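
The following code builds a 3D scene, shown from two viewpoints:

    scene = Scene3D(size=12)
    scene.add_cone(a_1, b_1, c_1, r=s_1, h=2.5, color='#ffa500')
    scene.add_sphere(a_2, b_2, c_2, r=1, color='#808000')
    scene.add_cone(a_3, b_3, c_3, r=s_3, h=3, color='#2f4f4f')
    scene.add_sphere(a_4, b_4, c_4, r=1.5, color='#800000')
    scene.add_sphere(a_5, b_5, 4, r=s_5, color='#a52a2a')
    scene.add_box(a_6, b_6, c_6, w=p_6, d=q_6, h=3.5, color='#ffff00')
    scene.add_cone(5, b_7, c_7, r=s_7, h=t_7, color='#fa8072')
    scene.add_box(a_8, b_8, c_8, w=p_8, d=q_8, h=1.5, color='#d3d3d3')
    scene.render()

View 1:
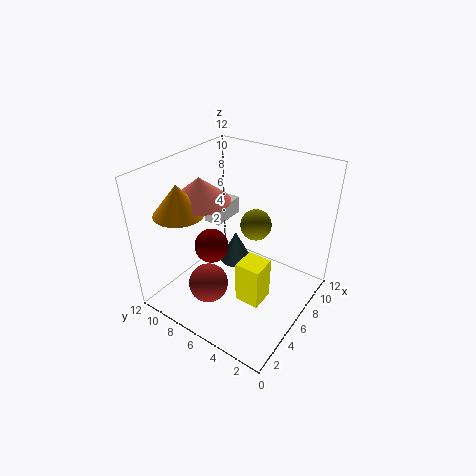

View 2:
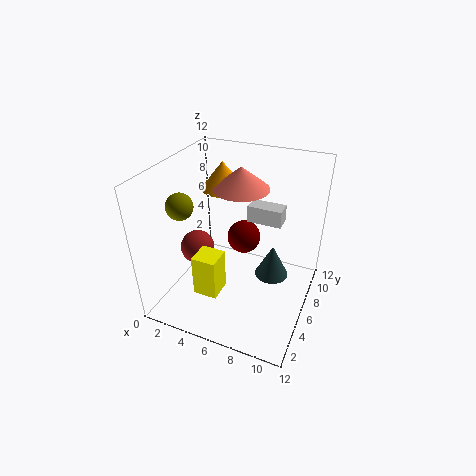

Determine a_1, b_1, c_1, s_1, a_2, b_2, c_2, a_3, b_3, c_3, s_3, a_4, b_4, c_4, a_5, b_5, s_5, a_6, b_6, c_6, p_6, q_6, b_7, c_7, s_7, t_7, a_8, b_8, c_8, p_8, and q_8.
a_1 = 3; b_1 = 9.5; c_1 = 8.5; s_1 = 2; a_2 = 3; b_2 = 2.5; c_2 = 10; a_3 = 8.5; b_3 = 8; c_3 = 1.5; s_3 = 1.5; a_4 = 5.5; b_4 = 8.5; c_4 = 4.5; a_5 = 2; b_5 = 6; s_5 = 1.5; a_6 = 3.5; b_6 = 2.5; c_6 = 2; p_6 = 2; q_6 = 2; b_7 = 9; c_7 = 9; s_7 = 2.5; t_7 = 2; a_8 = 6; b_8 = 8; c_8 = 6.5; p_8 = 3; q_8 = 1.5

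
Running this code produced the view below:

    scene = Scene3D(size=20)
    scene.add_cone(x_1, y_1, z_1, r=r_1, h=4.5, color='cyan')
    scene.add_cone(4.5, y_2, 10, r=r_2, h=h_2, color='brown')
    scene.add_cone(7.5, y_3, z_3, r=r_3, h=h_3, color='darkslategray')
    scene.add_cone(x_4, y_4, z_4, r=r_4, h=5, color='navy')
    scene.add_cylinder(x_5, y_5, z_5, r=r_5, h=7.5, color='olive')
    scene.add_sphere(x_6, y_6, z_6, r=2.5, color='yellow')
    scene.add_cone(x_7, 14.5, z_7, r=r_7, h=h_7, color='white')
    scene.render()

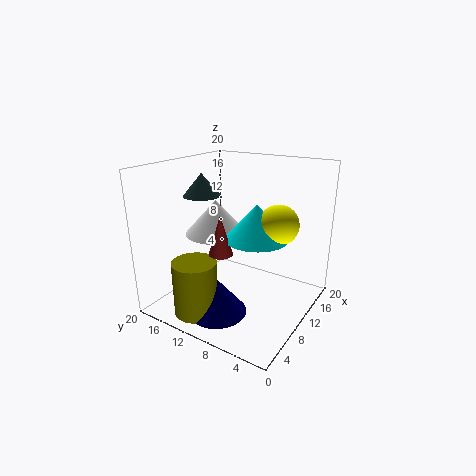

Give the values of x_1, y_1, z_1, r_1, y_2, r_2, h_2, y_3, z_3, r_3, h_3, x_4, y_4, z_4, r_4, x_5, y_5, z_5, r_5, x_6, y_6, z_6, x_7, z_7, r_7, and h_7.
x_1 = 8
y_1 = 6
z_1 = 11.5
r_1 = 4
y_2 = 9
r_2 = 1.5
h_2 = 5
y_3 = 14
z_3 = 16
r_3 = 2.5
h_3 = 3
x_4 = 5.5
y_4 = 10.5
z_4 = 0.5
r_4 = 4
x_5 = 4
y_5 = 13
z_5 = 0.5
r_5 = 3
x_6 = 9
y_6 = 3.5
z_6 = 13.5
x_7 = 11
z_7 = 9.5
r_7 = 4.5
h_7 = 5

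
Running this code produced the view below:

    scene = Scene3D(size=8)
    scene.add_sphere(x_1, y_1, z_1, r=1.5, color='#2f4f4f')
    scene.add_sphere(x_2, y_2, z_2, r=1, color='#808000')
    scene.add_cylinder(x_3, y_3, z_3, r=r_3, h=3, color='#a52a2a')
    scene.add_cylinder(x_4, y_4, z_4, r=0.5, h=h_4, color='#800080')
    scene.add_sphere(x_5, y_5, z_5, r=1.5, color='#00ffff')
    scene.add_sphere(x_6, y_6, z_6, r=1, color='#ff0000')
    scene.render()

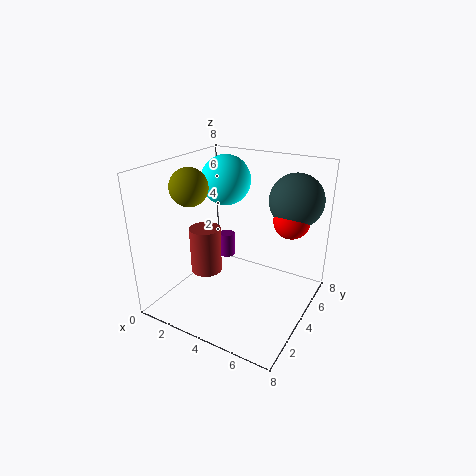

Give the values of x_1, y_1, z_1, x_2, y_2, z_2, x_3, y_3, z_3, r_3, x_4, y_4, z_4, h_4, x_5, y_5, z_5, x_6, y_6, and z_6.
x_1 = 6.5; y_1 = 6; z_1 = 6; x_2 = 2; y_2 = 2.5; z_2 = 7; x_3 = 1; y_3 = 5; z_3 = 0.5; r_3 = 1; x_4 = 2; y_4 = 6; z_4 = 1.5; h_4 = 1.5; x_5 = 2; y_5 = 6; z_5 = 6.5; x_6 = 6.5; y_6 = 5.5; z_6 = 5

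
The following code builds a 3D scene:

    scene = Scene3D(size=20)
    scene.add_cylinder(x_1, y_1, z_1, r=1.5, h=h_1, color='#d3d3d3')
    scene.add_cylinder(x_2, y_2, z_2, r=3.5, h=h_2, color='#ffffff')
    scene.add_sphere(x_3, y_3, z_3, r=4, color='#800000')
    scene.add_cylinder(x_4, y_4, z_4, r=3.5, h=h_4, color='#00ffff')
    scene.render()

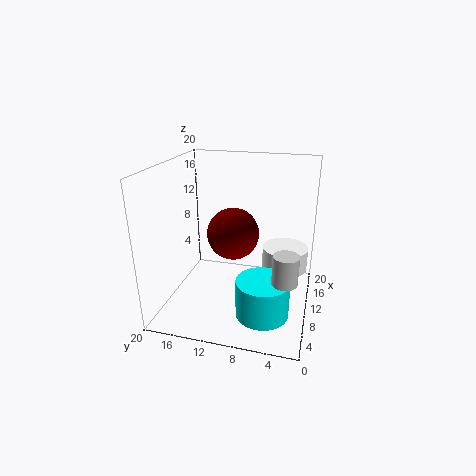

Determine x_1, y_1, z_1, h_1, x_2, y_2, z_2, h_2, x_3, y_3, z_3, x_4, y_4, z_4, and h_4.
x_1 = 2.5, y_1 = 2.5, z_1 = 8.5, h_1 = 3.5, x_2 = 16, y_2 = 4, z_2 = 3, h_2 = 3.5, x_3 = 14.5, y_3 = 12, z_3 = 8.5, x_4 = 5.5, y_4 = 5.5, z_4 = 1.5, h_4 = 5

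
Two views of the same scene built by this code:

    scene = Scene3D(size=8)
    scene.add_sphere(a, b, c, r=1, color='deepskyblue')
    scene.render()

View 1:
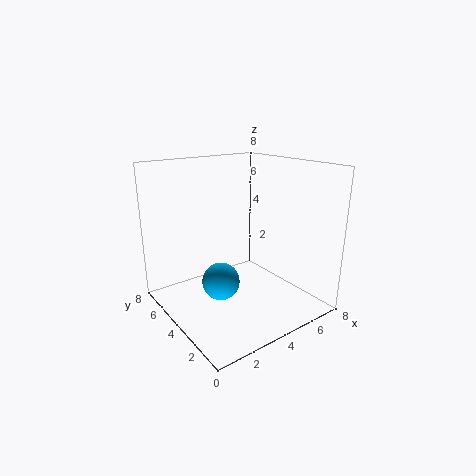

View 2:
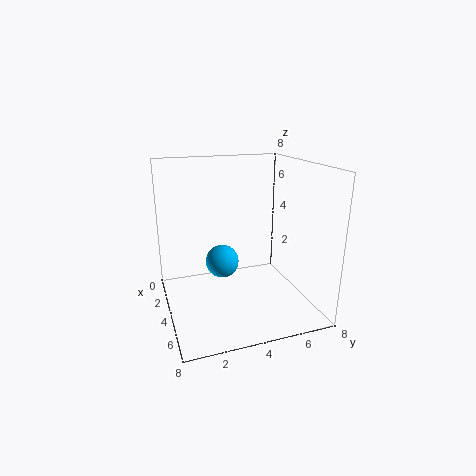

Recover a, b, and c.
a = 2.5
b = 3.5
c = 2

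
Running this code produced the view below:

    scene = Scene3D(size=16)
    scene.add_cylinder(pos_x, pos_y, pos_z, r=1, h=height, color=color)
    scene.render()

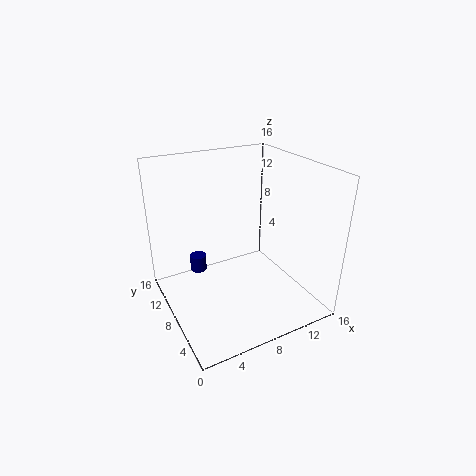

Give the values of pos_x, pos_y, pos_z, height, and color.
pos_x = 5, pos_y = 13, pos_z = 2, height = 2, color = 'navy'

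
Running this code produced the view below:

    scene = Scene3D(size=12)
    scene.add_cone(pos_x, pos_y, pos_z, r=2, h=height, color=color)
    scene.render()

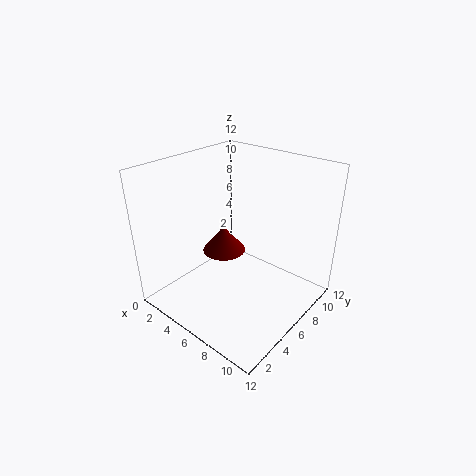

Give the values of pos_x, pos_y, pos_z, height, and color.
pos_x = 3
pos_y = 7.5
pos_z = 3
height = 2.5
color = 'maroon'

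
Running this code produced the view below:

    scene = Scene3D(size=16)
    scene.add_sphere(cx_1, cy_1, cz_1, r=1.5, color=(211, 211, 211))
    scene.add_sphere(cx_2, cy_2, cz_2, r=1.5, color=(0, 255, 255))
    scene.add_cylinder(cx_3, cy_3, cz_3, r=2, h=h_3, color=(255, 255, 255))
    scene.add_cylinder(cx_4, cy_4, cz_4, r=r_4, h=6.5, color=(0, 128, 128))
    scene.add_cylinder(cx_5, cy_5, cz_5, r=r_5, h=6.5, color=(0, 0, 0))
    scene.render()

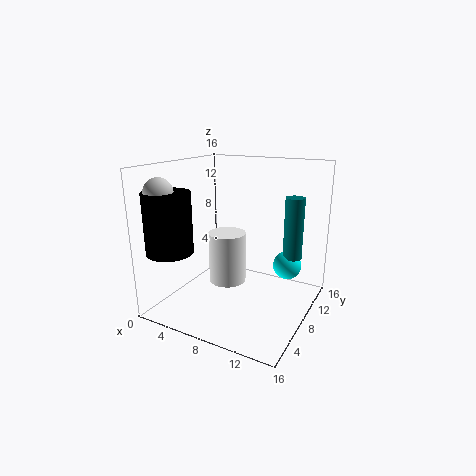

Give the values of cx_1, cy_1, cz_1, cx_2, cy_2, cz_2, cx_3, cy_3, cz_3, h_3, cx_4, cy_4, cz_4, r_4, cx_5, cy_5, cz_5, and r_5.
cx_1 = 2; cy_1 = 2.5; cz_1 = 13.5; cx_2 = 13.5; cy_2 = 9; cz_2 = 5.5; cx_3 = 7.5; cy_3 = 6.5; cz_3 = 3.5; h_3 = 5.5; cx_4 = 14; cy_4 = 9; cz_4 = 6.5; r_4 = 1; cx_5 = 2.5; cy_5 = 3; cz_5 = 7; r_5 = 2.5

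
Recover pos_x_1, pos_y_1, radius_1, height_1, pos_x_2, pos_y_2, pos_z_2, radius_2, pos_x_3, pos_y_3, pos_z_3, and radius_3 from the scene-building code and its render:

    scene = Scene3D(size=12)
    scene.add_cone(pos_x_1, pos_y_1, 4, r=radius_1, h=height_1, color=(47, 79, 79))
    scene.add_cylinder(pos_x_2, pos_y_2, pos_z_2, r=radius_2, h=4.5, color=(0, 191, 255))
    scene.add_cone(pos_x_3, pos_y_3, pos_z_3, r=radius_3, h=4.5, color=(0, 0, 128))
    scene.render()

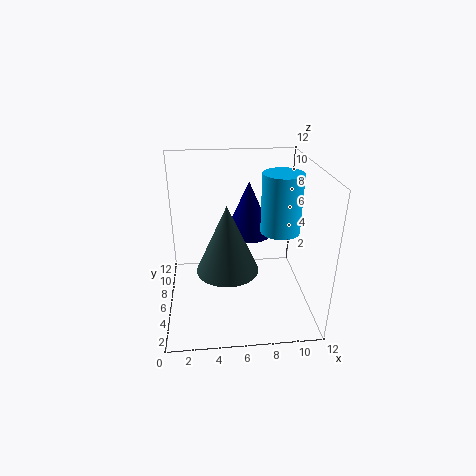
pos_x_1 = 5
pos_y_1 = 4.5
radius_1 = 2.5
height_1 = 5.5
pos_x_2 = 9
pos_y_2 = 4
pos_z_2 = 7.5
radius_2 = 1.5
pos_x_3 = 7
pos_y_3 = 7
pos_z_3 = 6
radius_3 = 2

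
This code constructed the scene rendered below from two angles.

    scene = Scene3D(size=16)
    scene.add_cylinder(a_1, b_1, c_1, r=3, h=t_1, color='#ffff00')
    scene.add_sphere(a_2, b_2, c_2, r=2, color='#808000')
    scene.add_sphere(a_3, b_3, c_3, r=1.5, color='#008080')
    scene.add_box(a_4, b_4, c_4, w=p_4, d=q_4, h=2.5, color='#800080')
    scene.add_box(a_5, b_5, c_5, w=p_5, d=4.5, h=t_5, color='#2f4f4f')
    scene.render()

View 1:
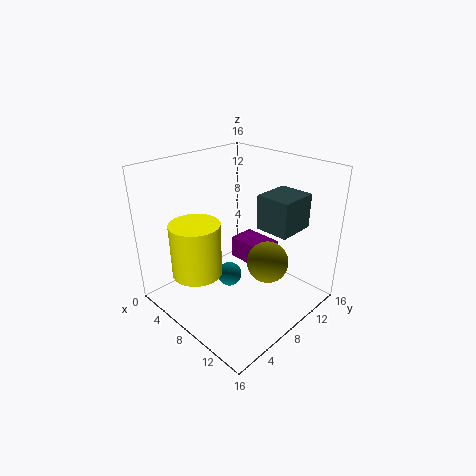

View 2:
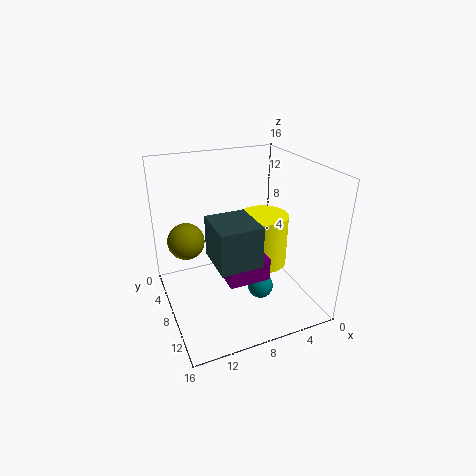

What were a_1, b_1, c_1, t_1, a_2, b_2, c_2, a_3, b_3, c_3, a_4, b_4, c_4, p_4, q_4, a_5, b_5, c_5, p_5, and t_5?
a_1 = 3.5, b_1 = 5.5, c_1 = 2.5, t_1 = 6.5, a_2 = 13.5, b_2 = 6.5, c_2 = 8, a_3 = 5.5, b_3 = 9, c_3 = 1.5, a_4 = 6, b_4 = 9, c_4 = 4.5, p_4 = 4.5, q_4 = 3, a_5 = 8.5, b_5 = 10.5, c_5 = 8.5, p_5 = 4, t_5 = 4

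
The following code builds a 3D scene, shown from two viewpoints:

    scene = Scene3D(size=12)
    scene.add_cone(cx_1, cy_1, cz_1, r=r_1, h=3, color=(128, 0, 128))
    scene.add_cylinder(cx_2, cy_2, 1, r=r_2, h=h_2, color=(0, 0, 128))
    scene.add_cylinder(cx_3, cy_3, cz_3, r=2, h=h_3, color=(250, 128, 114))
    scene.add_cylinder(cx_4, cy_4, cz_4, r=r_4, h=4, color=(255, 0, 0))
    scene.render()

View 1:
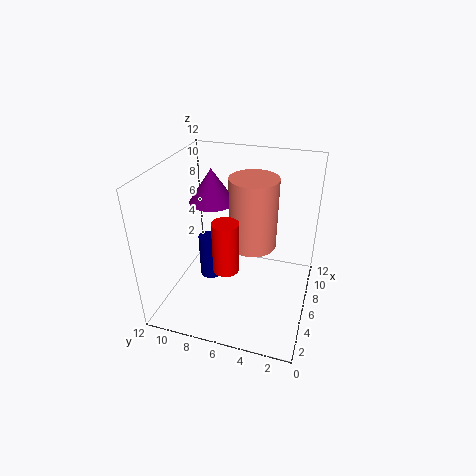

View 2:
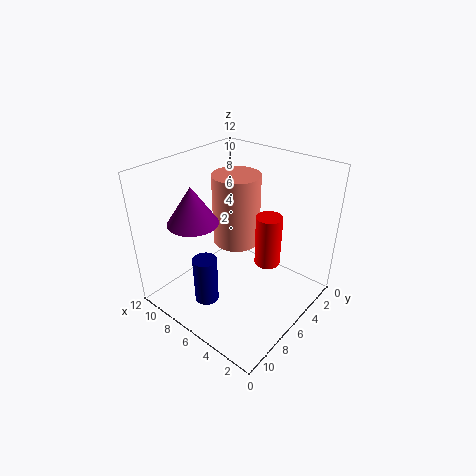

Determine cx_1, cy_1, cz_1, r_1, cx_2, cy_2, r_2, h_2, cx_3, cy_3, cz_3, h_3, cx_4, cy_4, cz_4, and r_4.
cx_1 = 8, cy_1 = 9, cz_1 = 8, r_1 = 2, cx_2 = 7, cy_2 = 9, r_2 = 1, h_2 = 4, cx_3 = 7, cy_3 = 5, cz_3 = 5, h_3 = 6, cx_4 = 3, cy_4 = 6, cz_4 = 5, r_4 = 1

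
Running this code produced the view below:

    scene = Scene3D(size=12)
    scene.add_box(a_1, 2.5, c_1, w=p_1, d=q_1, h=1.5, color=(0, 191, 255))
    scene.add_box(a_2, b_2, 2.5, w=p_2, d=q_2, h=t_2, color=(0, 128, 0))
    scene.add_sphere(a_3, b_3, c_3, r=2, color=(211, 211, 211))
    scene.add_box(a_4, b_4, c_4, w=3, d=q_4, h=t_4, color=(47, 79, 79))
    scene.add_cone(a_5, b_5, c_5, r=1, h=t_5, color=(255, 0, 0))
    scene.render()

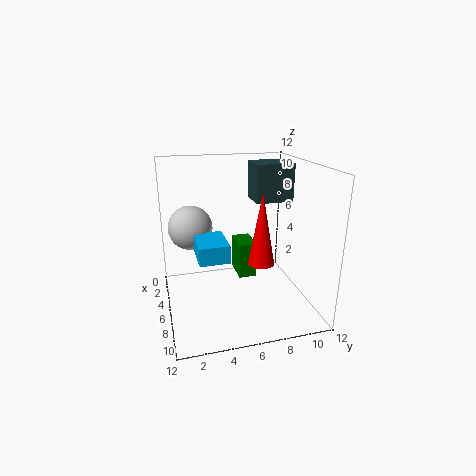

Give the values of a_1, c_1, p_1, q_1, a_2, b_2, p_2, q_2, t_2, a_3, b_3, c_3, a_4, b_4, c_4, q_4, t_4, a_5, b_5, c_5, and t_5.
a_1 = 4
c_1 = 4.5
p_1 = 3.5
q_1 = 2.5
a_2 = 4
b_2 = 6
p_2 = 2.5
q_2 = 1.5
t_2 = 3
a_3 = 2.5
b_3 = 2.5
c_3 = 6
a_4 = 0.5
b_4 = 8.5
c_4 = 8
q_4 = 3.5
t_4 = 3.5
a_5 = 9
b_5 = 7
c_5 = 5
t_5 = 5.5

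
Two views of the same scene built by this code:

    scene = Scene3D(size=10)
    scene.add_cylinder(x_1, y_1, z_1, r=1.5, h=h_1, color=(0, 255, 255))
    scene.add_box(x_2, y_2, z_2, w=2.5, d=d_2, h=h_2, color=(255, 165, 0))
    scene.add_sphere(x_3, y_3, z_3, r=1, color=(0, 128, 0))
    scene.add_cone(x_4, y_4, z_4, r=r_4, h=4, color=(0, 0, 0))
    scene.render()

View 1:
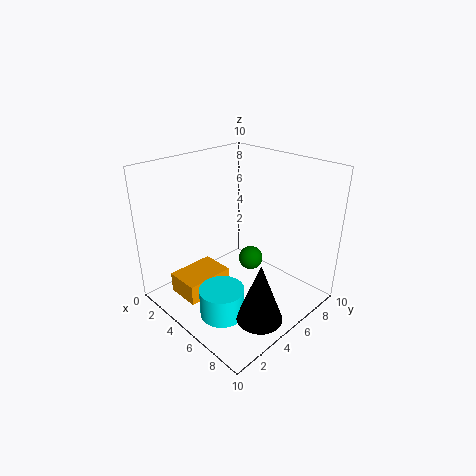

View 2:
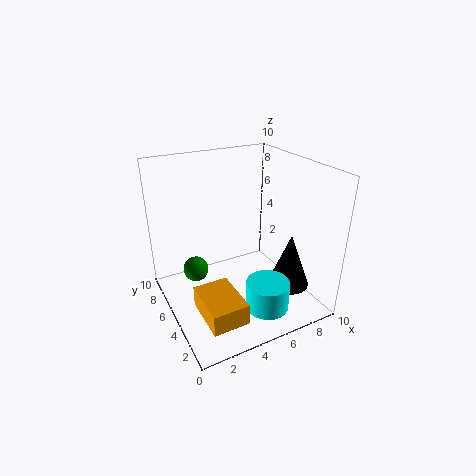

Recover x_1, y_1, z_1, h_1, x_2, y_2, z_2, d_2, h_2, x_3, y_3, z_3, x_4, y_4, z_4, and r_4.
x_1 = 6
y_1 = 2.5
z_1 = 0.5
h_1 = 2
x_2 = 1.5
y_2 = 1.5
z_2 = 0.5
d_2 = 3.5
h_2 = 1.5
x_3 = 3
y_3 = 8.5
z_3 = 1
x_4 = 8.5
y_4 = 3.5
z_4 = 1
r_4 = 1.5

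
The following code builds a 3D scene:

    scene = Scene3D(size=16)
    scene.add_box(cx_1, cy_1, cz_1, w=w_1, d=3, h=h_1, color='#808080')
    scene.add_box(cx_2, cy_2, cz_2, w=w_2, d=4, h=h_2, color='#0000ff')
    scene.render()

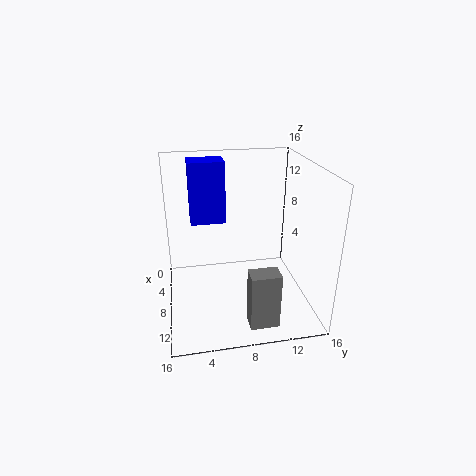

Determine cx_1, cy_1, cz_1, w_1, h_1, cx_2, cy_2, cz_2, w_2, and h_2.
cx_1 = 13
cy_1 = 8
cz_1 = 1
w_1 = 2
h_1 = 6
cx_2 = 3
cy_2 = 3
cz_2 = 9
w_2 = 3
h_2 = 7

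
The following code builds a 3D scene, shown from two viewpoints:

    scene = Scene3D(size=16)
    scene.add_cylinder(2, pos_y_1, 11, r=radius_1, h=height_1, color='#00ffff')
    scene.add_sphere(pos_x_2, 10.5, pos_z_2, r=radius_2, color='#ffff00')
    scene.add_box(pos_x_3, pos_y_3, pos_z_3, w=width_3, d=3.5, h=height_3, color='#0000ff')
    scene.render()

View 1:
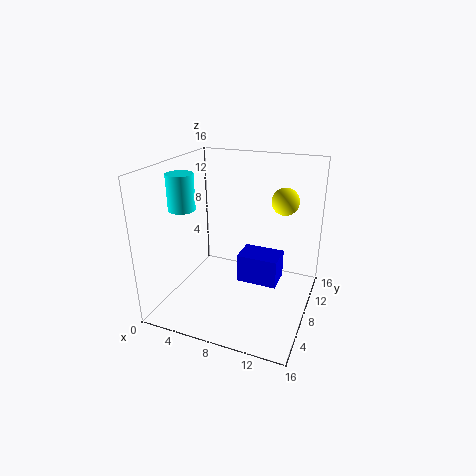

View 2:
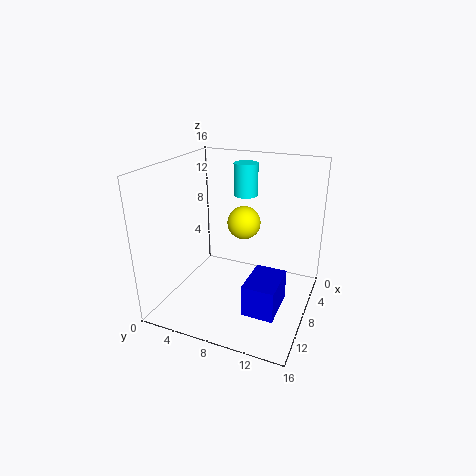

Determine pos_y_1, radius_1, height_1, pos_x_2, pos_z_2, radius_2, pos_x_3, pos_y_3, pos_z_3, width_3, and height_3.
pos_y_1 = 6.5; radius_1 = 1.5; height_1 = 4; pos_x_2 = 12.5; pos_z_2 = 12; radius_2 = 1.5; pos_x_3 = 7; pos_y_3 = 10; pos_z_3 = 1; width_3 = 5; height_3 = 3.5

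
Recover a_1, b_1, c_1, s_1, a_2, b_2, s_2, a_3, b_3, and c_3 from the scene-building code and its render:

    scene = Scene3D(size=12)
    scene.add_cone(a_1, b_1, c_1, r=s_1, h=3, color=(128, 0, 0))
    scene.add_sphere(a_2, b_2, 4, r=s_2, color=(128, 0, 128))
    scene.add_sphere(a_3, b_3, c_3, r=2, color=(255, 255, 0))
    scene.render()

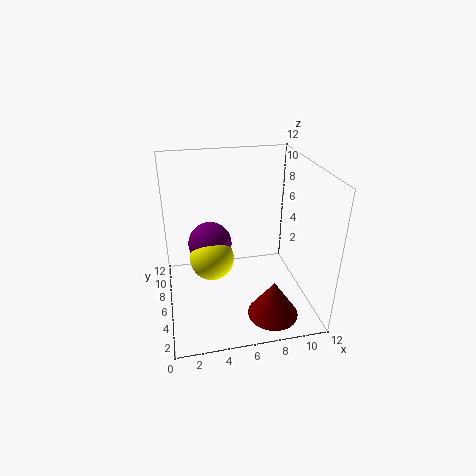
a_1 = 8, b_1 = 2, c_1 = 1, s_1 = 2, a_2 = 4, b_2 = 9, s_2 = 2, a_3 = 4, b_3 = 8, c_3 = 3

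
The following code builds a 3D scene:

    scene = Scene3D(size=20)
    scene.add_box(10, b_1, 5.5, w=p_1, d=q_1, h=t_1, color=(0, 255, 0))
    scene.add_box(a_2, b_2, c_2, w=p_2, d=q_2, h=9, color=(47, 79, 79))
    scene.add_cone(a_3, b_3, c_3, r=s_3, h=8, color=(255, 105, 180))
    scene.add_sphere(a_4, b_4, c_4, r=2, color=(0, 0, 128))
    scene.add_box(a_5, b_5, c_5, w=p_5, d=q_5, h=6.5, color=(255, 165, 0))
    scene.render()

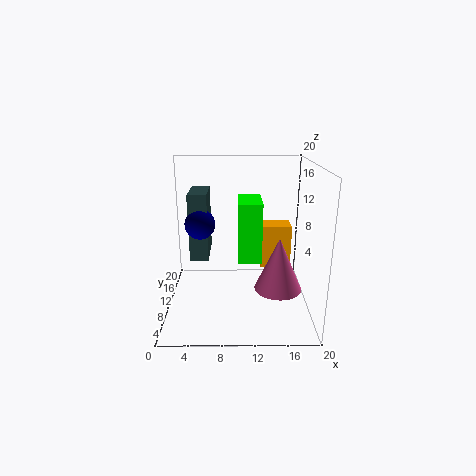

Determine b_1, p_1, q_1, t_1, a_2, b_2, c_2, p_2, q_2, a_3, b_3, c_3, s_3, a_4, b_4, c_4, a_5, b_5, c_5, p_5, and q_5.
b_1 = 11, p_1 = 3.5, q_1 = 6.5, t_1 = 9, a_2 = 3.5, b_2 = 8, c_2 = 7.5, p_2 = 2.5, q_2 = 6, a_3 = 16, b_3 = 11, c_3 = 1.5, s_3 = 3.5, a_4 = 5, b_4 = 8.5, c_4 = 12.5, a_5 = 13.5, b_5 = 13, c_5 = 4, p_5 = 4.5, q_5 = 3.5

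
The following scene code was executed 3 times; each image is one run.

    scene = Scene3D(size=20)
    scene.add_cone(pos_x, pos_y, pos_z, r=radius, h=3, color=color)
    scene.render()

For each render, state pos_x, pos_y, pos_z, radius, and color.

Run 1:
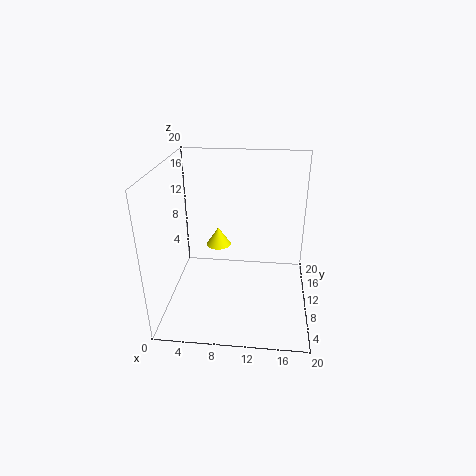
pos_x = 6; pos_y = 17; pos_z = 5; radius = 2; color = 'yellow'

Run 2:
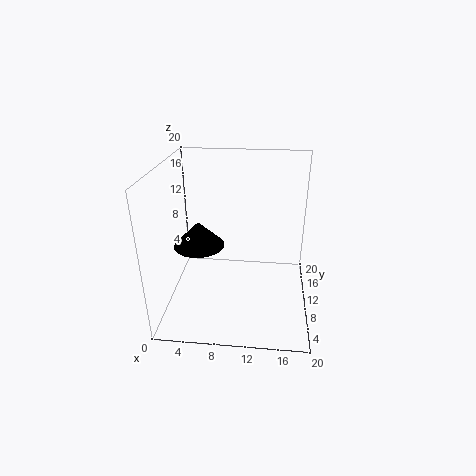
pos_x = 6; pos_y = 4; pos_z = 12; radius = 3; color = 'black'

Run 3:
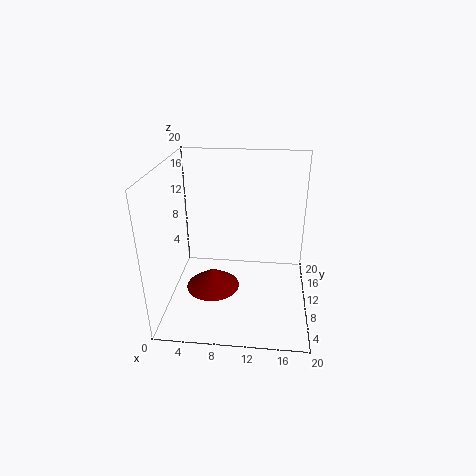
pos_x = 6; pos_y = 11; pos_z = 1; radius = 4; color = 'maroon'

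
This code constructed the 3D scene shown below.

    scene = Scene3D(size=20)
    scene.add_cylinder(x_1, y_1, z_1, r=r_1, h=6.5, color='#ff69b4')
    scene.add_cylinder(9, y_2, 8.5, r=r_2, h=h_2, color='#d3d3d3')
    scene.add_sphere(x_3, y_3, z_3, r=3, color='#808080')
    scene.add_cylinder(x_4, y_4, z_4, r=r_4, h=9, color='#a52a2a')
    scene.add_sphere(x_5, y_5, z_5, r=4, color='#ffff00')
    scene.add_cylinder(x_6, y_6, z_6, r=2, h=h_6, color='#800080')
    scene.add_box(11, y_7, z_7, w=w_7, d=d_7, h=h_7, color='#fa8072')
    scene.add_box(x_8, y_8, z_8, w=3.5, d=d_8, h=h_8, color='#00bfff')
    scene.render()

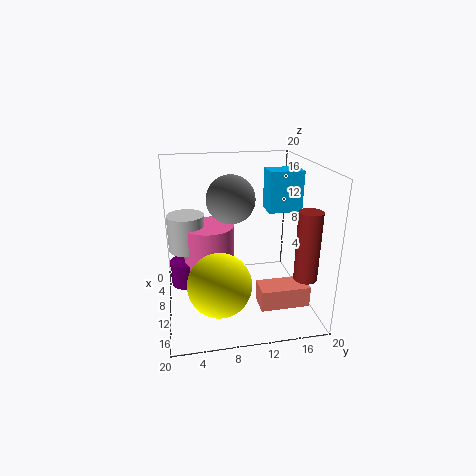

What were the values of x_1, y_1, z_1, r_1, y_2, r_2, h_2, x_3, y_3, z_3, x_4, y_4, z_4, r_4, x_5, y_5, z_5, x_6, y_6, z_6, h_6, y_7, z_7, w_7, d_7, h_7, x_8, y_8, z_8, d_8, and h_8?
x_1 = 9.5; y_1 = 6; z_1 = 5.5; r_1 = 3.5; y_2 = 3; r_2 = 2.5; h_2 = 5; x_3 = 13; y_3 = 8.5; z_3 = 16.5; x_4 = 16.5; y_4 = 17.5; z_4 = 6.5; r_4 = 1.5; x_5 = 16; y_5 = 6.5; z_5 = 6.5; x_6 = 9.5; y_6 = 2.5; z_6 = 3.5; h_6 = 3.5; y_7 = 12.5; z_7 = 0.5; w_7 = 3.5; d_7 = 7; h_7 = 3; x_8 = 4.5; y_8 = 15; z_8 = 12.5; d_8 = 5; h_8 = 6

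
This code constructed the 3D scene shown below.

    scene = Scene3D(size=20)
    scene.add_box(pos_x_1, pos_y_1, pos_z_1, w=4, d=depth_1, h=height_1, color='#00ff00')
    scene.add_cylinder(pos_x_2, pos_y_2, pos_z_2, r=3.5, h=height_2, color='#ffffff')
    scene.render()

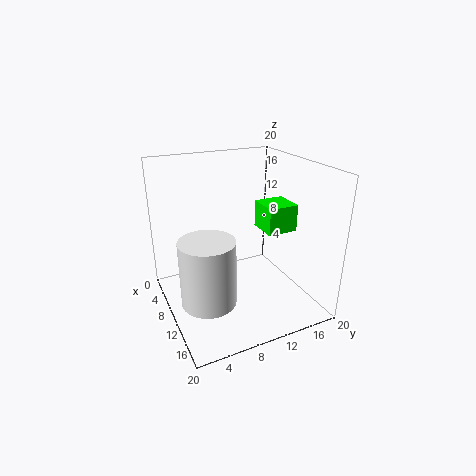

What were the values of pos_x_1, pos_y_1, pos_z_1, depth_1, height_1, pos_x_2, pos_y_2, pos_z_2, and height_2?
pos_x_1 = 11, pos_y_1 = 12, pos_z_1 = 12, depth_1 = 4, height_1 = 3.5, pos_x_2 = 14, pos_y_2 = 4, pos_z_2 = 4, height_2 = 8.5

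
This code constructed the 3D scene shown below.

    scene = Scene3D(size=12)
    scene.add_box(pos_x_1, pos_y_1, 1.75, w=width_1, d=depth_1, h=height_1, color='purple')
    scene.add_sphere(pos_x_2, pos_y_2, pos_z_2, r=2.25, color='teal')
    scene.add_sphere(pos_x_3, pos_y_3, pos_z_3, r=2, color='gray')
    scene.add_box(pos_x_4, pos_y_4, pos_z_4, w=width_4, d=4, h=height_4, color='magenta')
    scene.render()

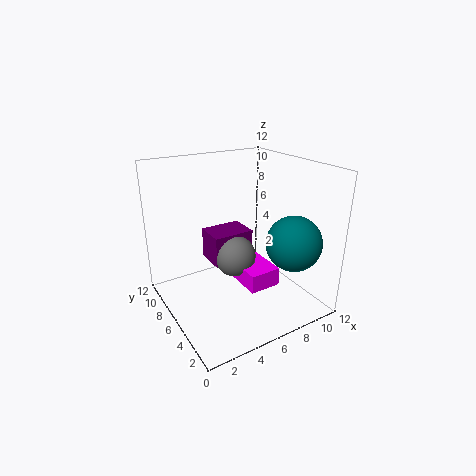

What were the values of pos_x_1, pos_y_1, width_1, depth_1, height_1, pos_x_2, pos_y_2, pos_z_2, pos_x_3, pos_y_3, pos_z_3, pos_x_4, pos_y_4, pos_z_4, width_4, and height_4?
pos_x_1 = 5.5
pos_y_1 = 9
width_1 = 4
depth_1 = 3
height_1 = 3
pos_x_2 = 9.25
pos_y_2 = 2.75
pos_z_2 = 6
pos_x_3 = 7.5
pos_y_3 = 9
pos_z_3 = 2.5
pos_x_4 = 7.25
pos_y_4 = 5.5
pos_z_4 = 0.25
width_4 = 3
height_4 = 1.75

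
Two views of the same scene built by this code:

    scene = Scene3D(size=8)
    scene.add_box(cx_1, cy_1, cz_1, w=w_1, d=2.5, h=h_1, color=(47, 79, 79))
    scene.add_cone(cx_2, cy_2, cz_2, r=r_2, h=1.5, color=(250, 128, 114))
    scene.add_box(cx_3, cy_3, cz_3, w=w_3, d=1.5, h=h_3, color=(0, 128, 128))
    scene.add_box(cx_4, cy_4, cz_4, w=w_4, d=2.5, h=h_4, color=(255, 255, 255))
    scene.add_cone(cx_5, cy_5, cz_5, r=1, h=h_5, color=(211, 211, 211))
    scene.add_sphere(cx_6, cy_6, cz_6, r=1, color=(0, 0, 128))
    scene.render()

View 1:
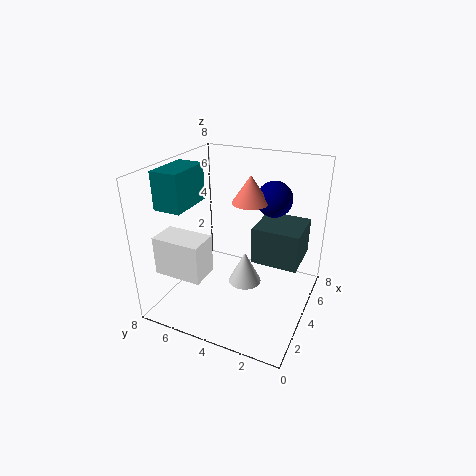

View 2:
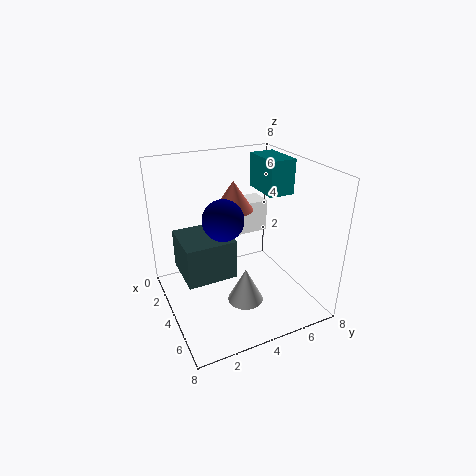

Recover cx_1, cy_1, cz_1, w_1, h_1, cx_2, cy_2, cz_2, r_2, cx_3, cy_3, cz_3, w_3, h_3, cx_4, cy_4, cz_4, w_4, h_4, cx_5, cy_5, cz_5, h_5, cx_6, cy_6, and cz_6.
cx_1 = 3.5; cy_1 = 0.5; cz_1 = 3; w_1 = 2.5; h_1 = 2; cx_2 = 4.5; cy_2 = 3.5; cz_2 = 6; r_2 = 1; cx_3 = 1.5; cy_3 = 6; cz_3 = 6; w_3 = 2.5; h_3 = 2; cx_4 = 0.5; cy_4 = 4.5; cz_4 = 3; w_4 = 1.5; h_4 = 2; cx_5 = 5; cy_5 = 4; cz_5 = 0.5; h_5 = 2; cx_6 = 5.5; cy_6 = 2.5; cz_6 = 6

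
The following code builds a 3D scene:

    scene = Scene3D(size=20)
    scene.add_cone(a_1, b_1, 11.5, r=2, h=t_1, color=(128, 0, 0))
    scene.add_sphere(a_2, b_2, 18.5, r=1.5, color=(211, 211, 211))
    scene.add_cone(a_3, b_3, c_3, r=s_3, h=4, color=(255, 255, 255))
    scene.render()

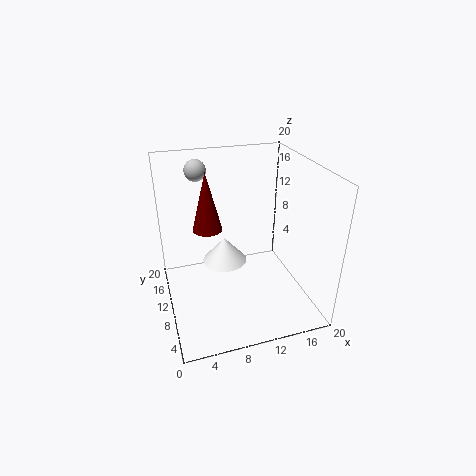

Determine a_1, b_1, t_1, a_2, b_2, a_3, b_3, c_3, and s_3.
a_1 = 6
b_1 = 11
t_1 = 8
a_2 = 5.5
b_2 = 15
a_3 = 9.5
b_3 = 15.5
c_3 = 3
s_3 = 3.5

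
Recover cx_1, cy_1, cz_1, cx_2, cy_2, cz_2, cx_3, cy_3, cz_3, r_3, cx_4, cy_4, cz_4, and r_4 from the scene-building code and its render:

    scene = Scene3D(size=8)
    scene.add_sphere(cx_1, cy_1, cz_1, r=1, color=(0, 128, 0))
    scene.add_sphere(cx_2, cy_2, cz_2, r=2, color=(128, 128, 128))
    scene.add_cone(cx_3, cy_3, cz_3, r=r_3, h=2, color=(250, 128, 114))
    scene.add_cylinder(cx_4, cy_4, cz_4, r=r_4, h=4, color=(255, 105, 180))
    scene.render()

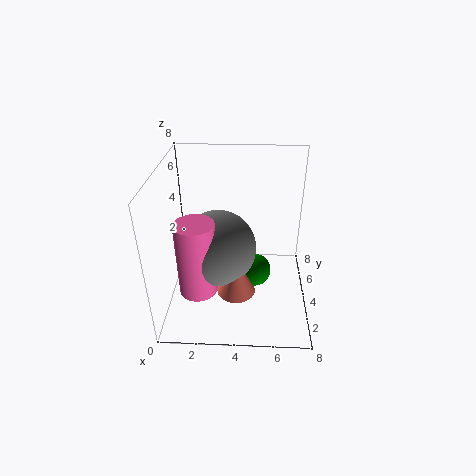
cx_1 = 5, cy_1 = 5, cz_1 = 1, cx_2 = 3, cy_2 = 3, cz_2 = 4, cx_3 = 4, cy_3 = 2, cz_3 = 2, r_3 = 1, cx_4 = 2, cy_4 = 2, cz_4 = 2, r_4 = 1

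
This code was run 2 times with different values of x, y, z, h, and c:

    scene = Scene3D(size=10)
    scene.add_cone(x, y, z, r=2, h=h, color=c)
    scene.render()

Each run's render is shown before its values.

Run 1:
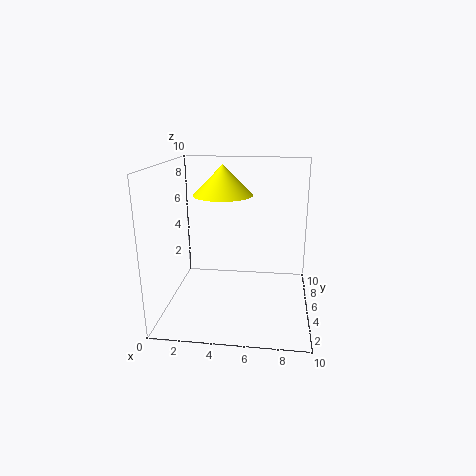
x = 4
y = 5
z = 8
h = 2
c = 'yellow'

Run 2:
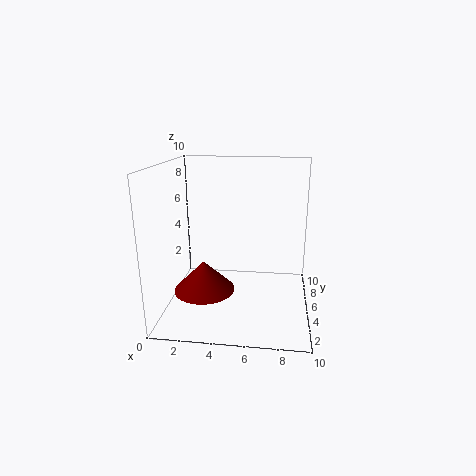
x = 3
y = 3
z = 2
h = 2
c = 'maroon'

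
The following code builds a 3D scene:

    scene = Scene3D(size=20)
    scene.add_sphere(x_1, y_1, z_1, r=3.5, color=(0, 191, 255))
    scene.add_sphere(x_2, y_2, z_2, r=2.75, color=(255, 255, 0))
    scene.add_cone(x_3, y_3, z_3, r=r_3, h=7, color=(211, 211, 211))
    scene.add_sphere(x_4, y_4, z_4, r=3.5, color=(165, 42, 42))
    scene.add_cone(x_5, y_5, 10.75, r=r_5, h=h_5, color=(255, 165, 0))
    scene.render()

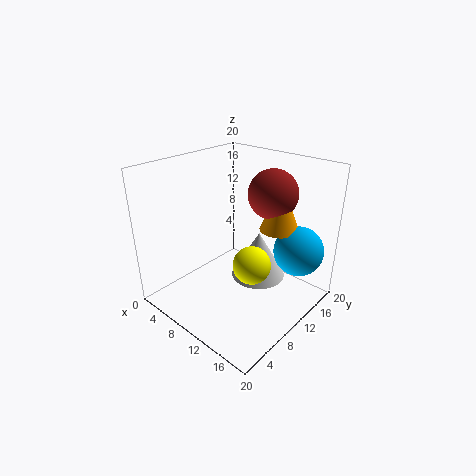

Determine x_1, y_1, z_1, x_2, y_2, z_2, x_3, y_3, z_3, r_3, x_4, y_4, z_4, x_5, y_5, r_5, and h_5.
x_1 = 16.5; y_1 = 15.5; z_1 = 8; x_2 = 11.75; y_2 = 11; z_2 = 5.75; x_3 = 11; y_3 = 13.5; z_3 = 2.75; r_3 = 4; x_4 = 12; y_4 = 15; z_4 = 15.5; x_5 = 13.5; y_5 = 14.75; r_5 = 2.75; h_5 = 7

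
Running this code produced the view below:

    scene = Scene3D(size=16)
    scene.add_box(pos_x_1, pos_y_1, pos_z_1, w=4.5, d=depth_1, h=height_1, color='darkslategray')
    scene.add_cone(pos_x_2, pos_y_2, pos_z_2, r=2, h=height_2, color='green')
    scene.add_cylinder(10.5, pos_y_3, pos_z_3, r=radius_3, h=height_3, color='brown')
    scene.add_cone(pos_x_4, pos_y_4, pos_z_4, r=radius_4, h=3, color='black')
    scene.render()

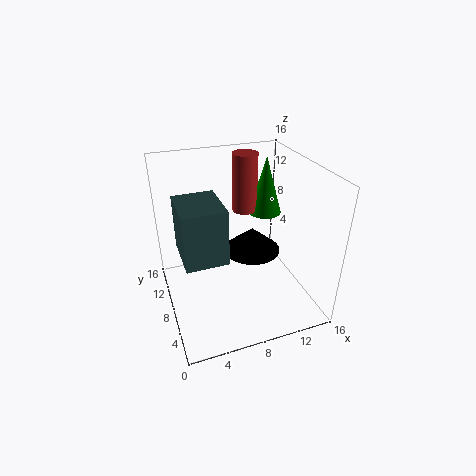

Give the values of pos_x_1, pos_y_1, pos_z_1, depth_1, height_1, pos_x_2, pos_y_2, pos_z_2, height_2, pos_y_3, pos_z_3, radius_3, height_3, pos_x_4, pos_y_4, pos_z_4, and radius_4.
pos_x_1 = 1.5, pos_y_1 = 5, pos_z_1 = 7, depth_1 = 5.5, height_1 = 6, pos_x_2 = 13, pos_y_2 = 12, pos_z_2 = 8.5, height_2 = 7, pos_y_3 = 12.5, pos_z_3 = 9, radius_3 = 1.5, height_3 = 7, pos_x_4 = 11, pos_y_4 = 11, pos_z_4 = 4, radius_4 = 3.5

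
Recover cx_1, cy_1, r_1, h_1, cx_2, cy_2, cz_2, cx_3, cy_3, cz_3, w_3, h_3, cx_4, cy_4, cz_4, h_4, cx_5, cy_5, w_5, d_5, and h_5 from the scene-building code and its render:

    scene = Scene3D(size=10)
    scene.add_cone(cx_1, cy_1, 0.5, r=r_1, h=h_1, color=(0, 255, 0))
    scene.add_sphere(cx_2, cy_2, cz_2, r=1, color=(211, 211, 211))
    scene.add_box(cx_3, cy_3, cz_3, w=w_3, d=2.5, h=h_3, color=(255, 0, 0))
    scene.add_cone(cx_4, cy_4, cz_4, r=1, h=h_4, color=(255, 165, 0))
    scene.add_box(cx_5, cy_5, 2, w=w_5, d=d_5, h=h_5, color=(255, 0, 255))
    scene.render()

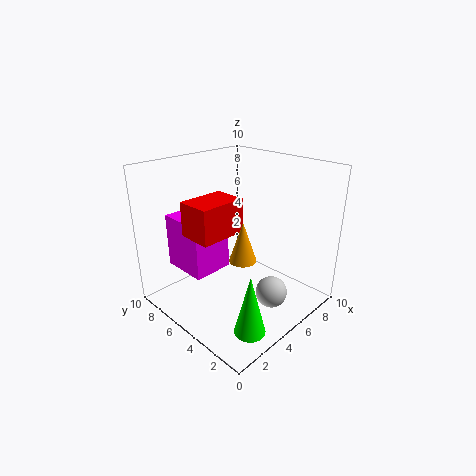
cx_1 = 2.5; cy_1 = 1.5; r_1 = 1; h_1 = 4; cx_2 = 4.5; cy_2 = 1.5; cz_2 = 2.5; cx_3 = 2.5; cy_3 = 5.5; cz_3 = 5; w_3 = 3.5; h_3 = 2.5; cx_4 = 5.5; cy_4 = 5; cz_4 = 3; h_4 = 3; cx_5 = 2.5; cy_5 = 6.5; w_5 = 3; d_5 = 3.5; h_5 = 4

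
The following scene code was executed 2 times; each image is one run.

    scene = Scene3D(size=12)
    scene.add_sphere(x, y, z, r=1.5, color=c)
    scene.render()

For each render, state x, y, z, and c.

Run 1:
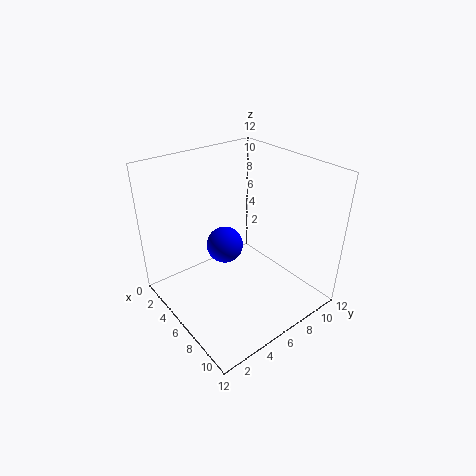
x = 5.5
y = 5
z = 5.5
c = 'blue'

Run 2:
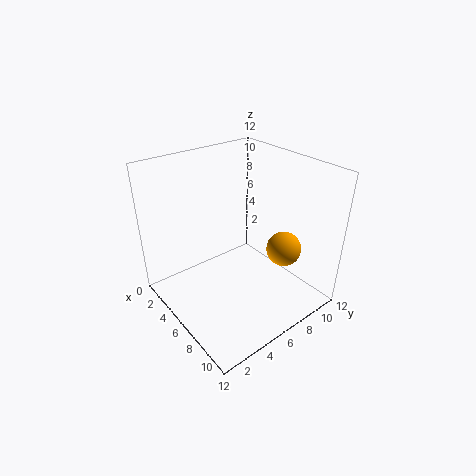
x = 8
y = 9.5
z = 4.5
c = 'orange'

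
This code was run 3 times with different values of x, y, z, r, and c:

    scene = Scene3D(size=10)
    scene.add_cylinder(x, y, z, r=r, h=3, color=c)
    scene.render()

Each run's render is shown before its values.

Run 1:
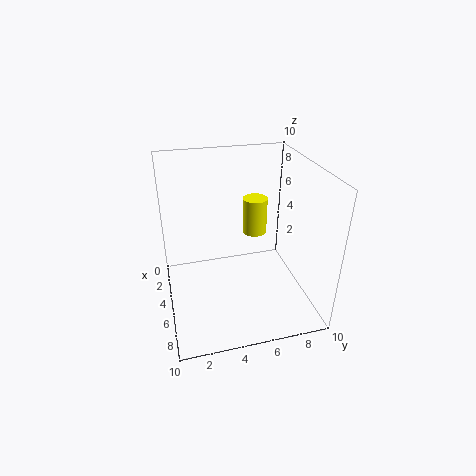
x = 1; y = 7.5; z = 3; r = 1; c = 'yellow'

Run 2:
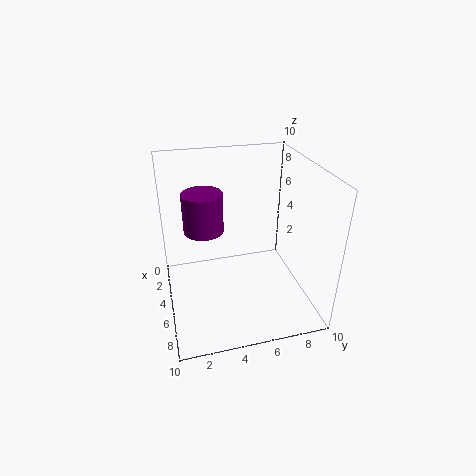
x = 2.5; y = 3; z = 4.5; r = 1.5; c = 'purple'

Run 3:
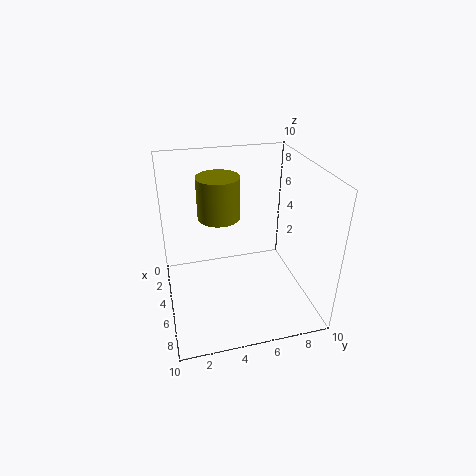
x = 3.5; y = 4; z = 6; r = 1.5; c = 'olive'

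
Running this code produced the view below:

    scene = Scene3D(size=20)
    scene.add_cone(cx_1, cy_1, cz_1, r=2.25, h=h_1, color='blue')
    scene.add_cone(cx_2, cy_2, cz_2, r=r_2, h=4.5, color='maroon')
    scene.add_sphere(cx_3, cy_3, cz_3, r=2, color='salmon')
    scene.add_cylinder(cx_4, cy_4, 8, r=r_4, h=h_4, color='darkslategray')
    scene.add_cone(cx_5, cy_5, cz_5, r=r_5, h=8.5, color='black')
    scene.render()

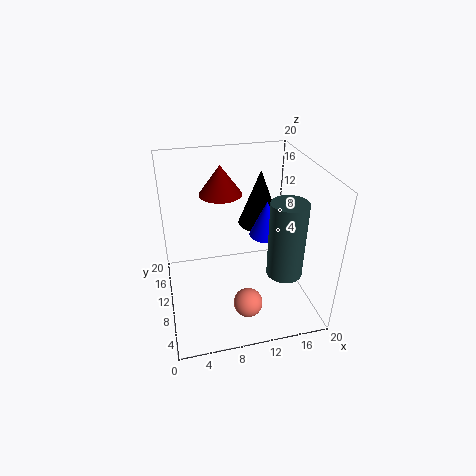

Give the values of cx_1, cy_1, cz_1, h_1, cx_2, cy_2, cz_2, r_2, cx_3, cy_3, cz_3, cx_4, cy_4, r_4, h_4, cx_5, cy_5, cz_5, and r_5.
cx_1 = 13.75; cy_1 = 9.25; cz_1 = 10.5; h_1 = 5; cx_2 = 9; cy_2 = 16.75; cz_2 = 13.75; r_2 = 3.25; cx_3 = 10.25; cy_3 = 5.25; cz_3 = 2.25; cx_4 = 14.5; cy_4 = 3.75; r_4 = 2.25; h_4 = 9.75; cx_5 = 14.75; cy_5 = 15.25; cz_5 = 9; r_5 = 3.25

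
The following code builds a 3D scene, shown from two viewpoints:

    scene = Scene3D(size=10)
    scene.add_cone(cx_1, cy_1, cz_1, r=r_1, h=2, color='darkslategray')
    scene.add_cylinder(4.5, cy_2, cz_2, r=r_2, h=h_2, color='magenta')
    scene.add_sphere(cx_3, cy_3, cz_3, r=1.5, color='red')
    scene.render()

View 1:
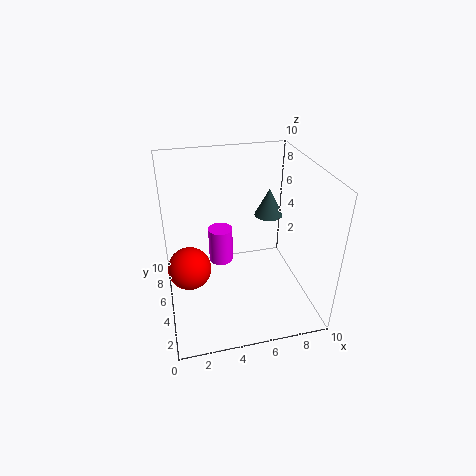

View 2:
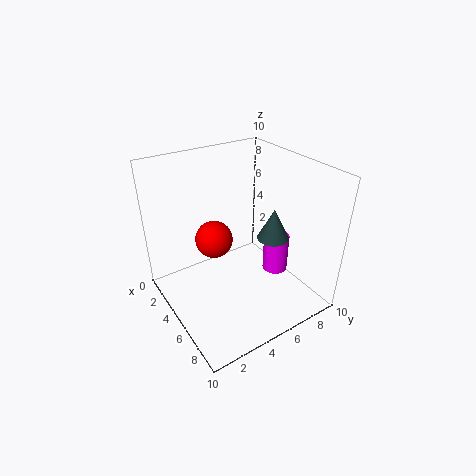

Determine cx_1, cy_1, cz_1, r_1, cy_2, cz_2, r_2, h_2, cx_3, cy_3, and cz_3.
cx_1 = 7.5; cy_1 = 6; cz_1 = 6; r_1 = 1; cy_2 = 9; cz_2 = 0.5; r_2 = 1; h_2 = 3; cx_3 = 1.5; cy_3 = 5; cz_3 = 3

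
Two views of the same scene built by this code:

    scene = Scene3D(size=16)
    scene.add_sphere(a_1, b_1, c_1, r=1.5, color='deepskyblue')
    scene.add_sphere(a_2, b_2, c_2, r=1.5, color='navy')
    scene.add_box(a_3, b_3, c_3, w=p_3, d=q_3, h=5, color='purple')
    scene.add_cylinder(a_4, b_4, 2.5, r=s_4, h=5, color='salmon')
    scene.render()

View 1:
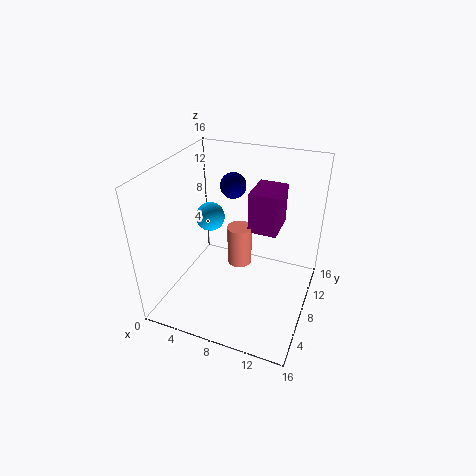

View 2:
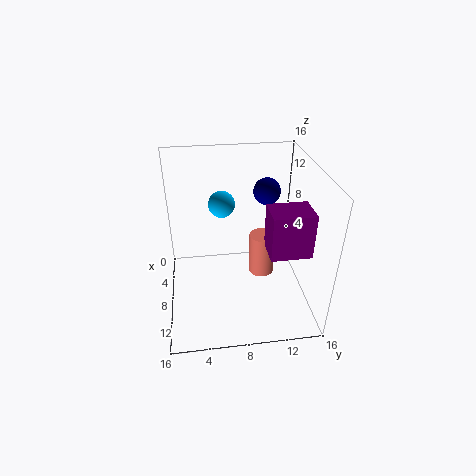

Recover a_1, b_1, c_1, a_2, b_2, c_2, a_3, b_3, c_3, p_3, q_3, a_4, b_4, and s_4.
a_1 = 5.5, b_1 = 6.5, c_1 = 11, a_2 = 6, b_2 = 11.5, c_2 = 12.5, a_3 = 8, b_3 = 11, c_3 = 7, p_3 = 3.5, q_3 = 4.5, a_4 = 7, b_4 = 11, s_4 = 1.5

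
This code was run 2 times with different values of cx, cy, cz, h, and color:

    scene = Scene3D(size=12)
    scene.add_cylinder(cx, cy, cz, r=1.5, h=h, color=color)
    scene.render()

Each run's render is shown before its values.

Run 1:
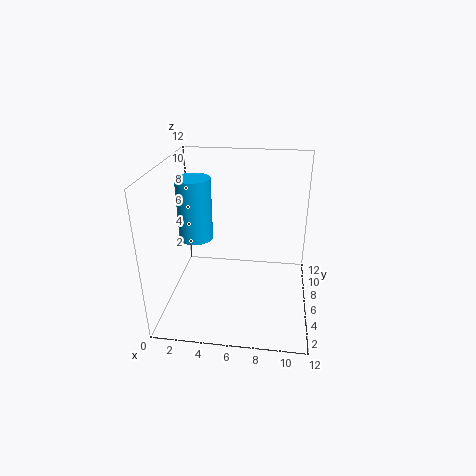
cx = 2, cy = 7.5, cz = 5, h = 5.5, color = 'deepskyblue'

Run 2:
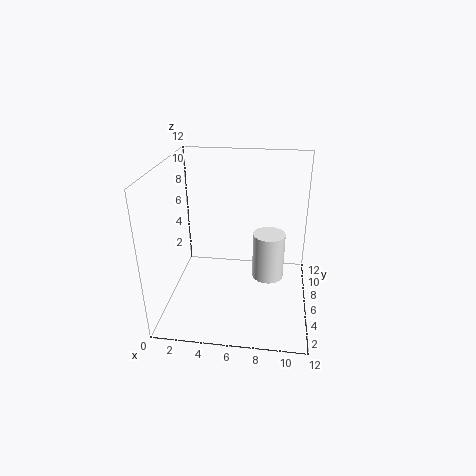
cx = 8.5, cy = 9, cz = 0.5, h = 4.5, color = 'white'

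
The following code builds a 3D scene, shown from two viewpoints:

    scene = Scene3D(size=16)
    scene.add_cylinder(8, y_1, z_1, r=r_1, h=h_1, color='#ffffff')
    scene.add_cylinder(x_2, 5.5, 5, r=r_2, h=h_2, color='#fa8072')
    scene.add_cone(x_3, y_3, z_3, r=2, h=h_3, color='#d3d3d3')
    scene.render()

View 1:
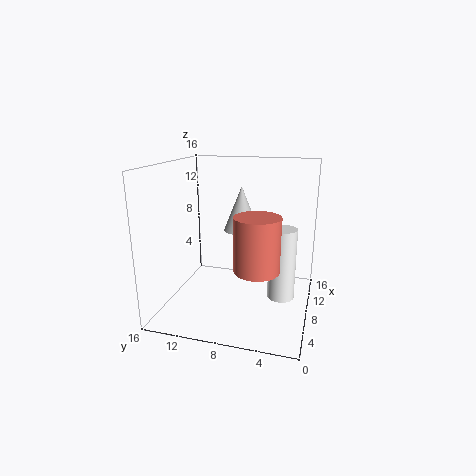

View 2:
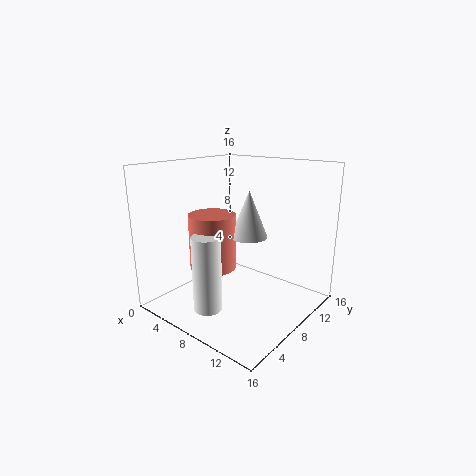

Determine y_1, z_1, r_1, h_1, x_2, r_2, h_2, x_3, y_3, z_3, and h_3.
y_1 = 3; z_1 = 1.5; r_1 = 1.5; h_1 = 8; x_2 = 6.5; r_2 = 2.5; h_2 = 6; x_3 = 9.5; y_3 = 8; z_3 = 8.5; h_3 = 5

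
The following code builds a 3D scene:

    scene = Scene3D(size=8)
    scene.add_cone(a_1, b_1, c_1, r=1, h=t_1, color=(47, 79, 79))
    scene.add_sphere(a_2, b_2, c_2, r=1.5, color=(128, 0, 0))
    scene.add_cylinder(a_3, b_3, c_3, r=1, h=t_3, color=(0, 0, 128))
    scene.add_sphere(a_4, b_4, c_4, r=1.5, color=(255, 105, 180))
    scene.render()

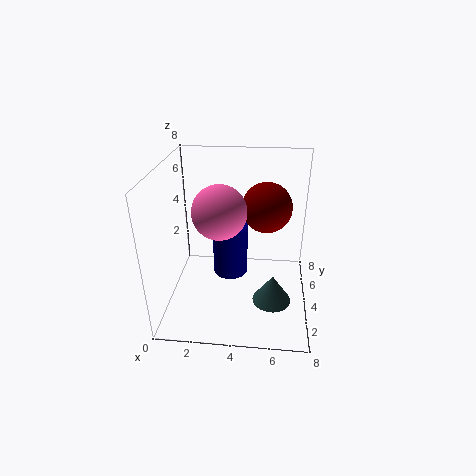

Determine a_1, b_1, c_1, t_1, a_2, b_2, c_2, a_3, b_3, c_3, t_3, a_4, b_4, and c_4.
a_1 = 6; b_1 = 2; c_1 = 1.5; t_1 = 1.5; a_2 = 5.5; b_2 = 6; c_2 = 5; a_3 = 3.5; b_3 = 4.5; c_3 = 1.5; t_3 = 3; a_4 = 3; b_4 = 4; c_4 = 5.5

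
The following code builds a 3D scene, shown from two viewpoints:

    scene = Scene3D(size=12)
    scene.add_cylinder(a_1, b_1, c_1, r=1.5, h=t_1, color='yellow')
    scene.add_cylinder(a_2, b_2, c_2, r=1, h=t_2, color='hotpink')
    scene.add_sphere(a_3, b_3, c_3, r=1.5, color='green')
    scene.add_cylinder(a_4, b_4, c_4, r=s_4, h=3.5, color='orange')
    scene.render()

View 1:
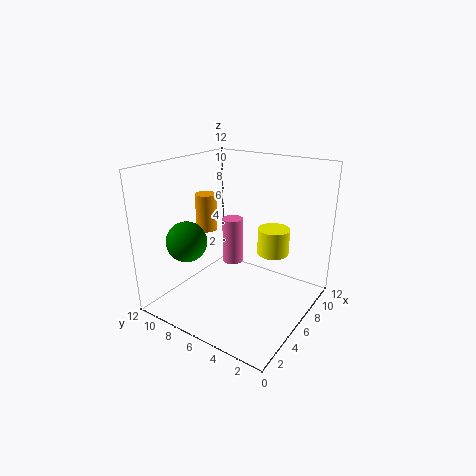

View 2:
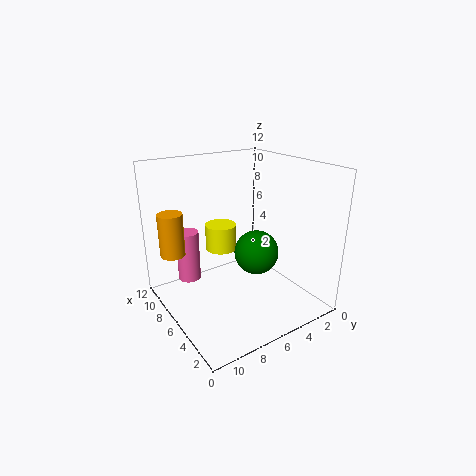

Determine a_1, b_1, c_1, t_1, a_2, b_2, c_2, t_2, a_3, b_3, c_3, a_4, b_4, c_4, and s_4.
a_1 = 10.5; b_1 = 5; c_1 = 3; t_1 = 2.5; a_2 = 9.5; b_2 = 9; c_2 = 1.5; t_2 = 4.5; a_3 = 1.5; b_3 = 7.5; c_3 = 7; a_4 = 8; b_4 = 11; c_4 = 5; s_4 = 1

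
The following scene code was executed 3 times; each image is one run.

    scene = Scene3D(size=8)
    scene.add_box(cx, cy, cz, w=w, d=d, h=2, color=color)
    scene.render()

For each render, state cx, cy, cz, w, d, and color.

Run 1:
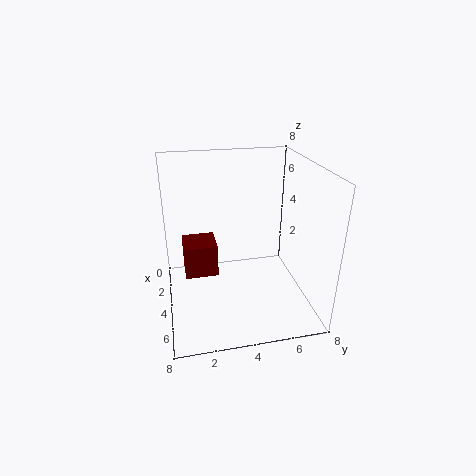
cx = 1
cy = 1
cz = 1
w = 2
d = 2
color = 'maroon'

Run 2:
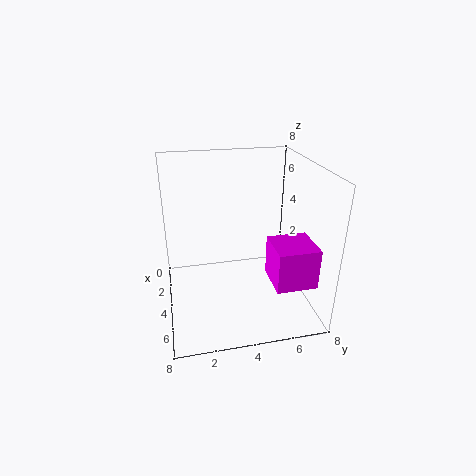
cx = 6
cy = 5
cz = 3
w = 2
d = 2
color = 'magenta'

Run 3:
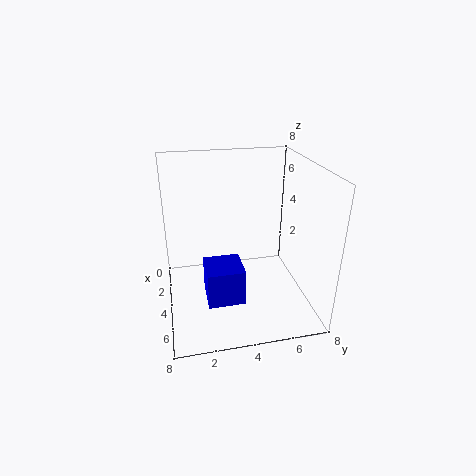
cx = 4
cy = 2
cz = 1
w = 2
d = 2
color = 'blue'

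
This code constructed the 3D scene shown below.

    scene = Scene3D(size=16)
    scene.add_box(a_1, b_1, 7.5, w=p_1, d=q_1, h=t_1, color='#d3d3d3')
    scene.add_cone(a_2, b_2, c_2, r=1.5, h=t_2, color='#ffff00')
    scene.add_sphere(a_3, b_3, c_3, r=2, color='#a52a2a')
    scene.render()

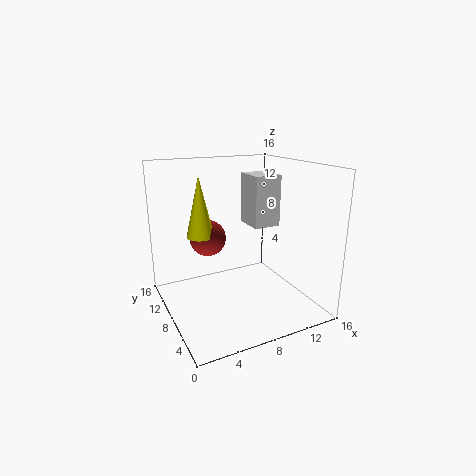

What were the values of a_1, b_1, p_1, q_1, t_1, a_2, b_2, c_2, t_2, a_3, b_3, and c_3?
a_1 = 12; b_1 = 11; p_1 = 3.5; q_1 = 4; t_1 = 6.5; a_2 = 4; b_2 = 9; c_2 = 8.5; t_2 = 6.5; a_3 = 5; b_3 = 9.5; c_3 = 8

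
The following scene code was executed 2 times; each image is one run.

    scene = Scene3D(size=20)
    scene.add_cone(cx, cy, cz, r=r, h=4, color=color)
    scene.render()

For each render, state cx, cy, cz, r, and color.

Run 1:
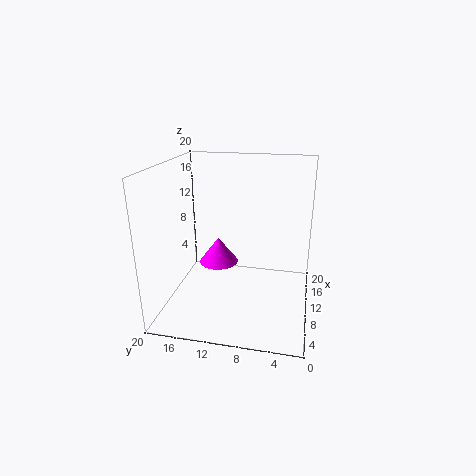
cx = 14; cy = 14; cz = 4; r = 3; color = 'magenta'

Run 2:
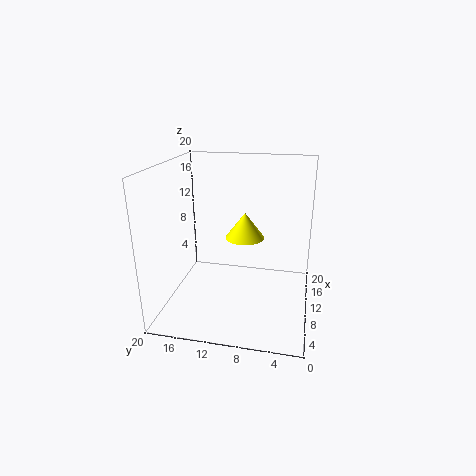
cx = 15; cy = 10; cz = 8; r = 3; color = 'yellow'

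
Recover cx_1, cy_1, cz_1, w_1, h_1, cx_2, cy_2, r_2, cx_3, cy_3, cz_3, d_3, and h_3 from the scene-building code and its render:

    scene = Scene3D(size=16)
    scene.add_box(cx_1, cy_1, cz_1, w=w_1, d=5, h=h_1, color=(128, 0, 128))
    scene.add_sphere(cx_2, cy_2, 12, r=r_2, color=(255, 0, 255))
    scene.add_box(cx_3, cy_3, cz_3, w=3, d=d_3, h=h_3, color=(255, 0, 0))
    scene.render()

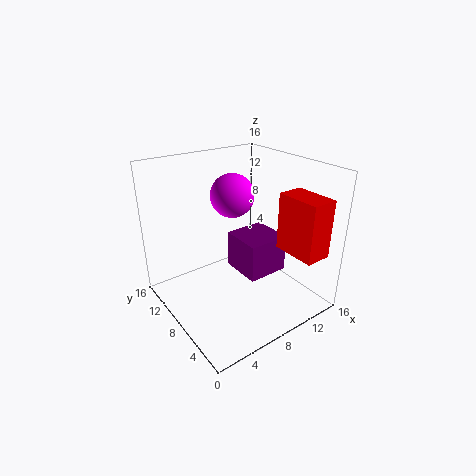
cx_1 = 9; cy_1 = 6.5; cz_1 = 2.5; w_1 = 5; h_1 = 4.5; cx_2 = 9; cy_2 = 10.5; r_2 = 2.5; cx_3 = 12; cy_3 = 1; cz_3 = 6.5; d_3 = 5; h_3 = 6.5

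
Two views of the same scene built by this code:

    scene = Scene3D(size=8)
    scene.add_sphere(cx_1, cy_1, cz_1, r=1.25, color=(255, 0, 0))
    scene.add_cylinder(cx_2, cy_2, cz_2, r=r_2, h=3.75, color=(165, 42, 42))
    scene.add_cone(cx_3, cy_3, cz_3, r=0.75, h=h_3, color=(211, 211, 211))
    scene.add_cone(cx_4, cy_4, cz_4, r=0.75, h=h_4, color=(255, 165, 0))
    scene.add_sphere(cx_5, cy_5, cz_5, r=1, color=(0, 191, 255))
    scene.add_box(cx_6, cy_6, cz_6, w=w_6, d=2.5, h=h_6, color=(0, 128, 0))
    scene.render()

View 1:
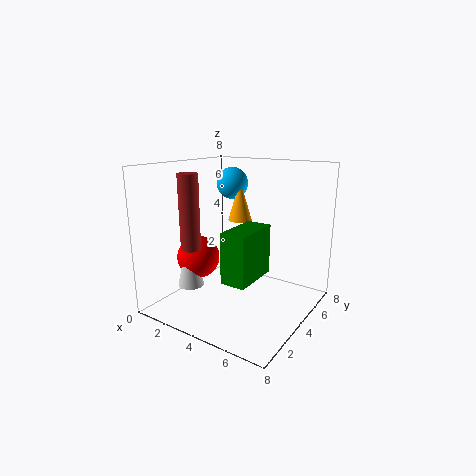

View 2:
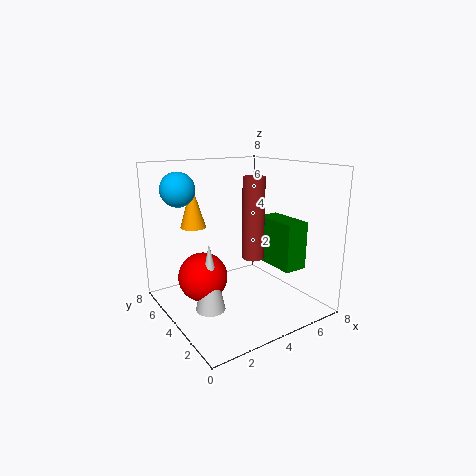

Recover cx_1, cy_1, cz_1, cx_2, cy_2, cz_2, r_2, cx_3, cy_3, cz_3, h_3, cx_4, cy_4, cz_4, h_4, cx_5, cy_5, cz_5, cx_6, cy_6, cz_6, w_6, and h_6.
cx_1 = 1.5, cy_1 = 3.5, cz_1 = 2.5, cx_2 = 3, cy_2 = 1.25, cz_2 = 4, r_2 = 0.5, cx_3 = 1.5, cy_3 = 2.75, cz_3 = 1, h_3 = 3.5, cx_4 = 2.5, cy_4 = 6.5, cz_4 = 4.25, h_4 = 2.5, cx_5 = 1.75, cy_5 = 6.75, cz_5 = 6.5, cx_6 = 5, cy_6 = 1, cz_6 = 2.75, w_6 = 1.25, h_6 = 2.5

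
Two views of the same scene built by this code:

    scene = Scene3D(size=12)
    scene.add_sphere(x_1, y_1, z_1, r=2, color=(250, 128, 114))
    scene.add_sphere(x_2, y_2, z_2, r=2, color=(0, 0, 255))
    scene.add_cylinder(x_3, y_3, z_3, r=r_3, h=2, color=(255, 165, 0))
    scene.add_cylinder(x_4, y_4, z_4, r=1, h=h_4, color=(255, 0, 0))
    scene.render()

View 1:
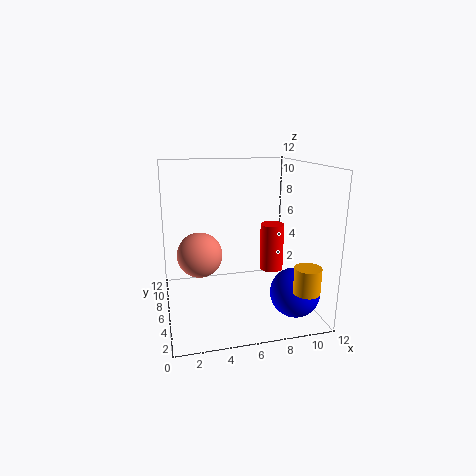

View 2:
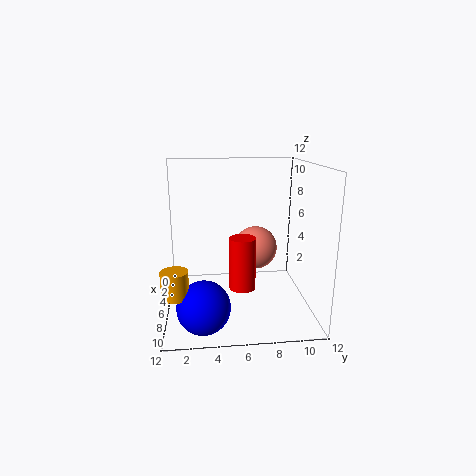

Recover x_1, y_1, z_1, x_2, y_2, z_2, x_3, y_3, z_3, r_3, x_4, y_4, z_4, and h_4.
x_1 = 3, y_1 = 8, z_1 = 4, x_2 = 10, y_2 = 3, z_2 = 2, x_3 = 10, y_3 = 1, z_3 = 3, r_3 = 1, x_4 = 9, y_4 = 6, z_4 = 3, h_4 = 4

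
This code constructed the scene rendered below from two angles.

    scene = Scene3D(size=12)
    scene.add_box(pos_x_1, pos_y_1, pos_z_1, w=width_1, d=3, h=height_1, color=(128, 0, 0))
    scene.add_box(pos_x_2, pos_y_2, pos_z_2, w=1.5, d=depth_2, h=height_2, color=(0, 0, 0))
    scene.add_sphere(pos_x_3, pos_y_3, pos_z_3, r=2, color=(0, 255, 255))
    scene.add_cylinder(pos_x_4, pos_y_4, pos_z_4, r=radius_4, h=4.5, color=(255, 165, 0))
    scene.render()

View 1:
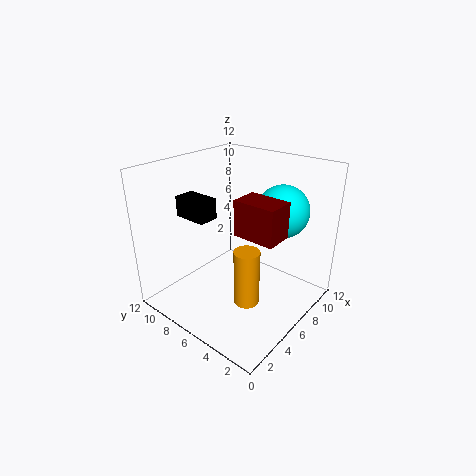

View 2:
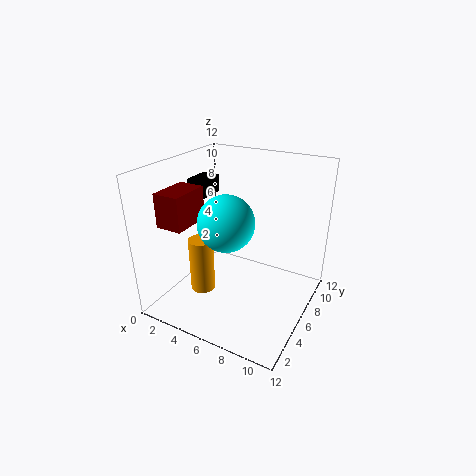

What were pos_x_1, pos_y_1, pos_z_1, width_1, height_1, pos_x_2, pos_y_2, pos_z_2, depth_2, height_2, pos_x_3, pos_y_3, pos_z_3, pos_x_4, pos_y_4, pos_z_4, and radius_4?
pos_x_1 = 2.5, pos_y_1 = 0.5, pos_z_1 = 8.5, width_1 = 2, height_1 = 2.5, pos_x_2 = 1.5, pos_y_2 = 5.5, pos_z_2 = 9, depth_2 = 2.5, height_2 = 1.5, pos_x_3 = 7, pos_y_3 = 2.5, pos_z_3 = 9, pos_x_4 = 4, pos_y_4 = 3.5, pos_z_4 = 2, radius_4 = 1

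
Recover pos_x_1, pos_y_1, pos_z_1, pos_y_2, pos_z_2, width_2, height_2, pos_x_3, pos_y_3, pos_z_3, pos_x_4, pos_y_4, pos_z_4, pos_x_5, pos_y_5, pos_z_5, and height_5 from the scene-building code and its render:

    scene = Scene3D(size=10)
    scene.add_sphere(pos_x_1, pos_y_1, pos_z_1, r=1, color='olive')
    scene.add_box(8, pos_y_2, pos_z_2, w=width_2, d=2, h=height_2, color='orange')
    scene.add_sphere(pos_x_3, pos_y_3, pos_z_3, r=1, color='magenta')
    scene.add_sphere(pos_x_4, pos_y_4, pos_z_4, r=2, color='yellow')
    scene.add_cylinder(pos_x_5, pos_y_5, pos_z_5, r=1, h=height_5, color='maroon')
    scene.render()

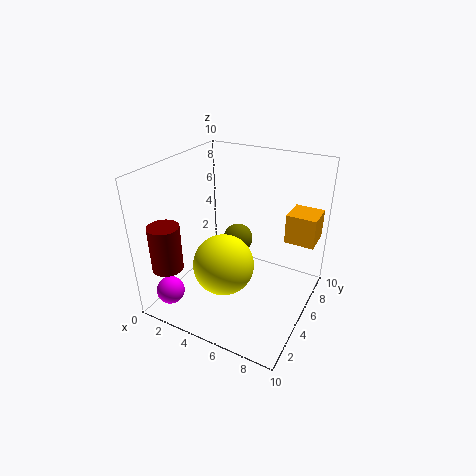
pos_x_1 = 5; pos_y_1 = 5; pos_z_1 = 5; pos_y_2 = 6; pos_z_2 = 5; width_2 = 2; height_2 = 2; pos_x_3 = 1; pos_y_3 = 2; pos_z_3 = 1; pos_x_4 = 5; pos_y_4 = 3; pos_z_4 = 4; pos_x_5 = 2; pos_y_5 = 1; pos_z_5 = 4; height_5 = 3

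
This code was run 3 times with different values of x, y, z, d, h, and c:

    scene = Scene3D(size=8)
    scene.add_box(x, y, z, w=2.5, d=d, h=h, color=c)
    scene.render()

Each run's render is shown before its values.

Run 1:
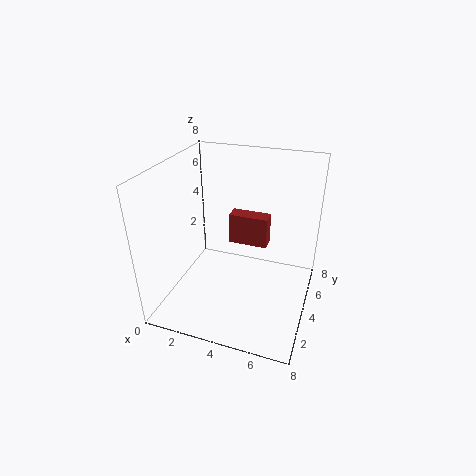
x = 2.5, y = 6.5, z = 2, d = 1, h = 2, c = 'brown'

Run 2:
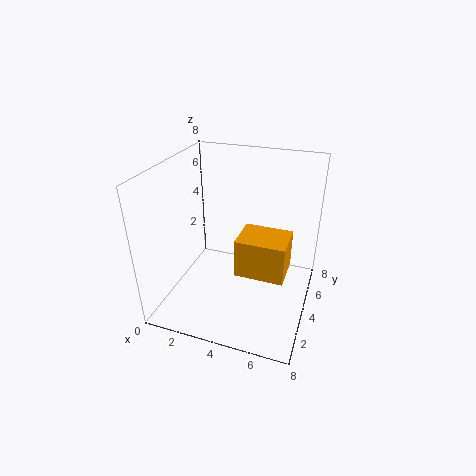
x = 4.5, y = 2, z = 3, d = 2, h = 2, c = 'orange'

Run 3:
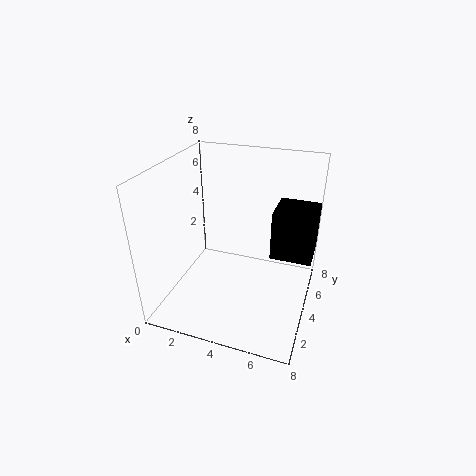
x = 5.5, y = 5.5, z = 2, d = 2.5, h = 3, c = 'black'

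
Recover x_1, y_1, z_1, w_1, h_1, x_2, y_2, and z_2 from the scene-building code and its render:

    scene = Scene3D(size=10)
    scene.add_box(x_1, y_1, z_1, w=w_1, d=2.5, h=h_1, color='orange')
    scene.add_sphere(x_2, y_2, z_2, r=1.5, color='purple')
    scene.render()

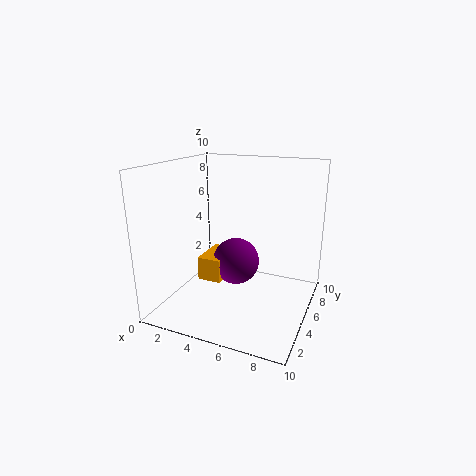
x_1 = 3.5, y_1 = 2, z_1 = 3, w_1 = 1.5, h_1 = 1.5, x_2 = 5.5, y_2 = 3.5, z_2 = 4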